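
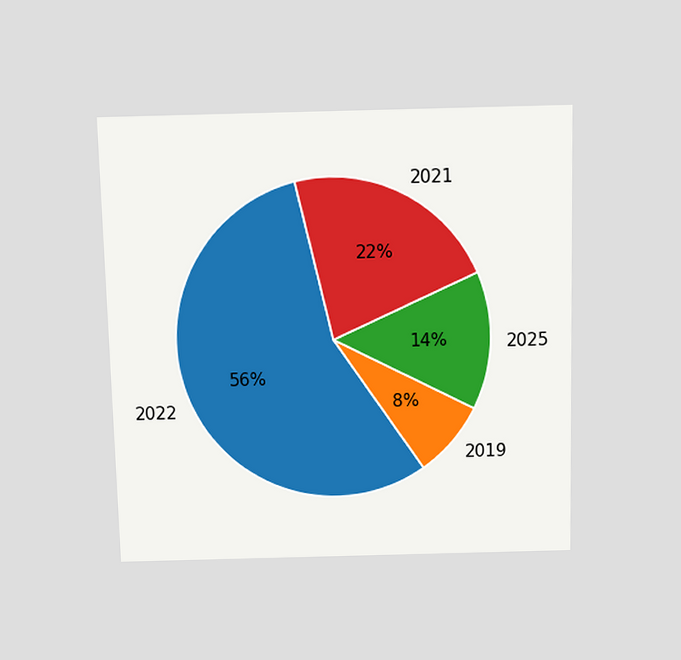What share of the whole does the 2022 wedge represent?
56%

The chart is viewed slightly from above. The 2022 slice takes up 56% of the pie.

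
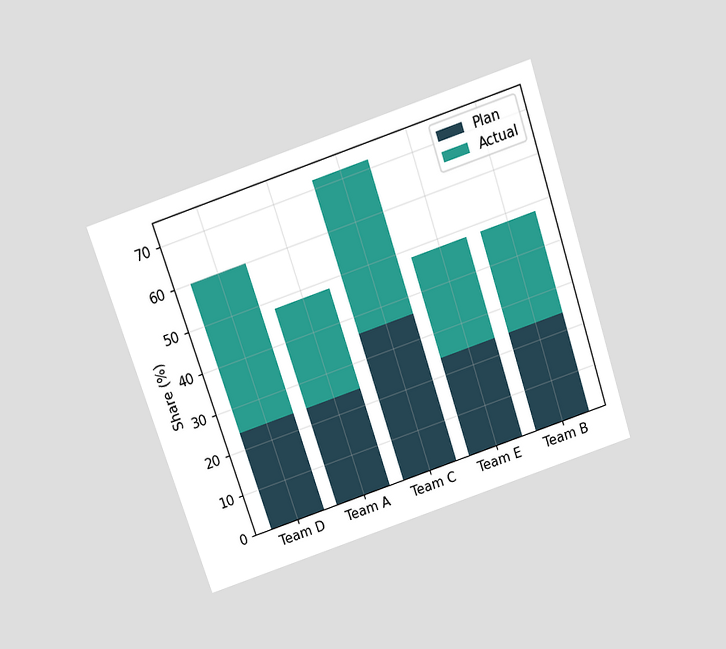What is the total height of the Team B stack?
48%

The chart is tilted about 18° counter-clockwise and viewed slightly from above. The Team B stack's top reaches 48% on the y-axis.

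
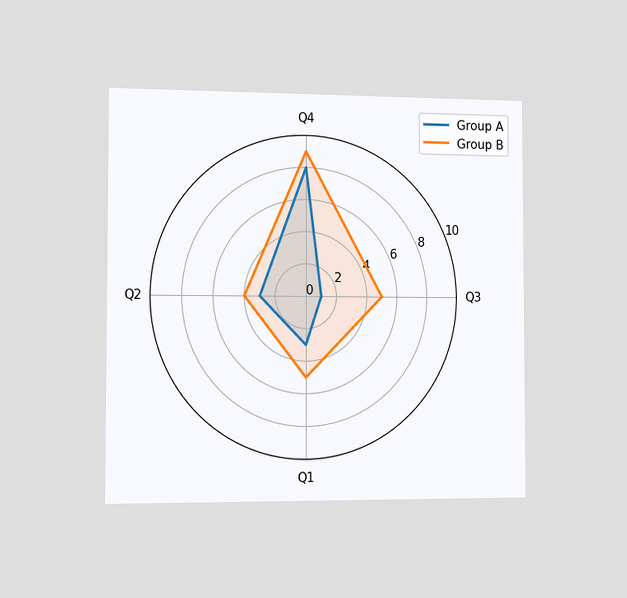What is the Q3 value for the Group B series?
The chart is viewed slightly from the left. On the Q3 axis, Group B reaches 5.

5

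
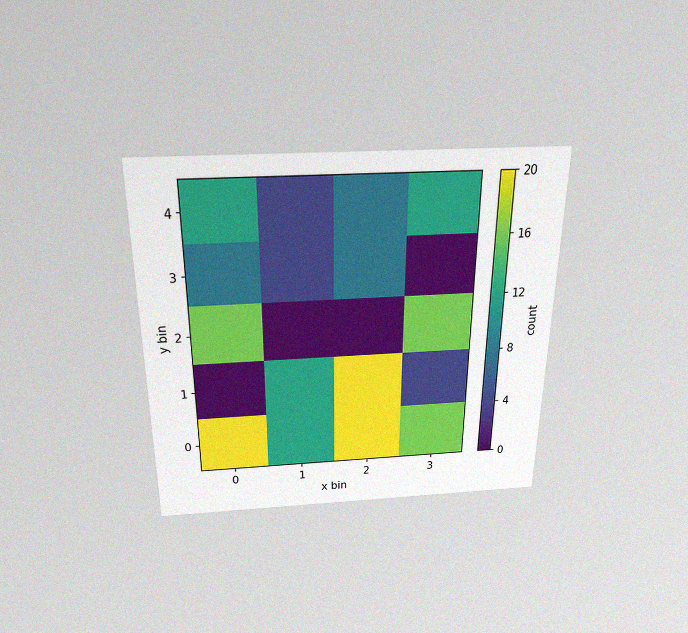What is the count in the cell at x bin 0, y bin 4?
12

The chart is viewed slightly from above, with some photo noise. Matching the cell (0, 4) against the colorbar gives 12.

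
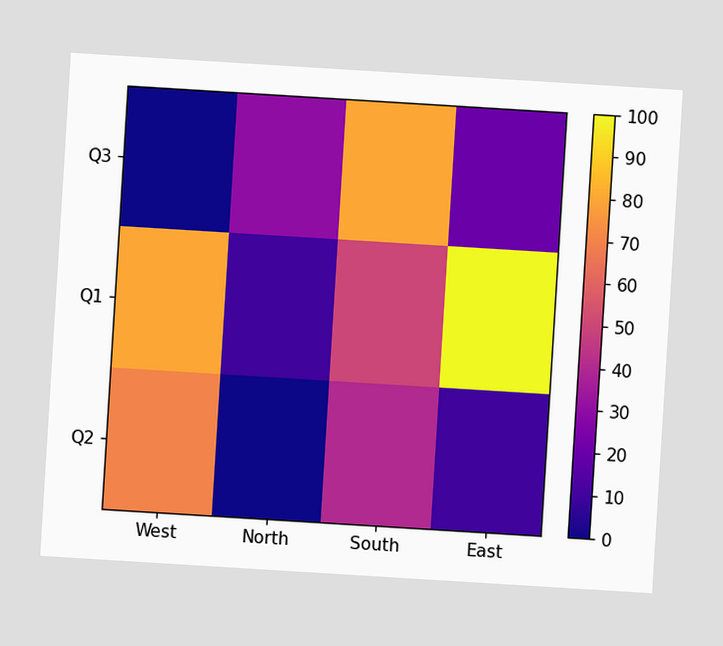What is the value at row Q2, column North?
The chart is tilted about 4° clockwise. Matching cell (Q2, North) against the colorbar gives 0.

0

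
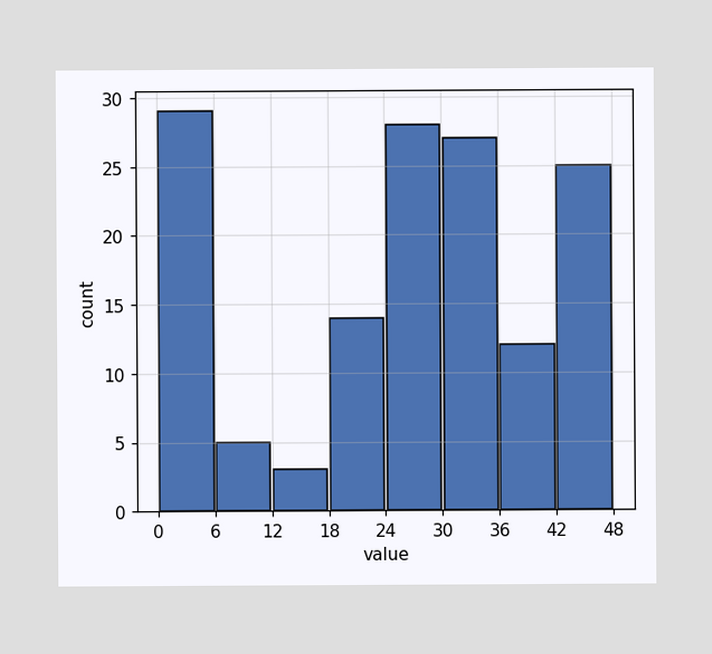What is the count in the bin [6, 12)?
The [6, 12) bin has height 5.

5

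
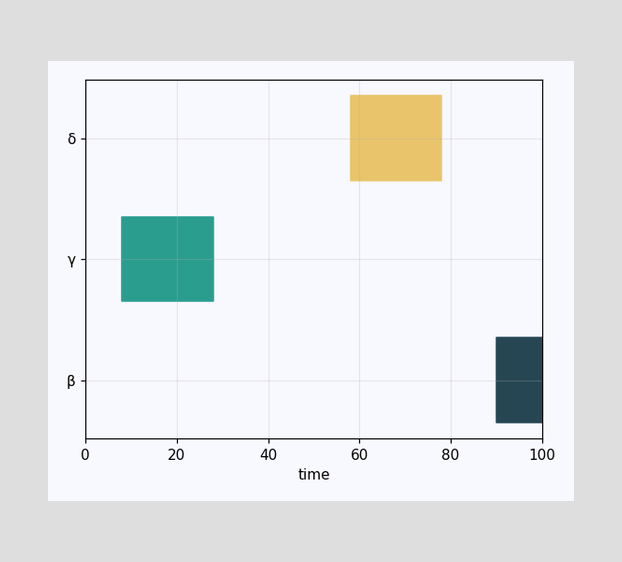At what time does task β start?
90

The β bar begins at t=90.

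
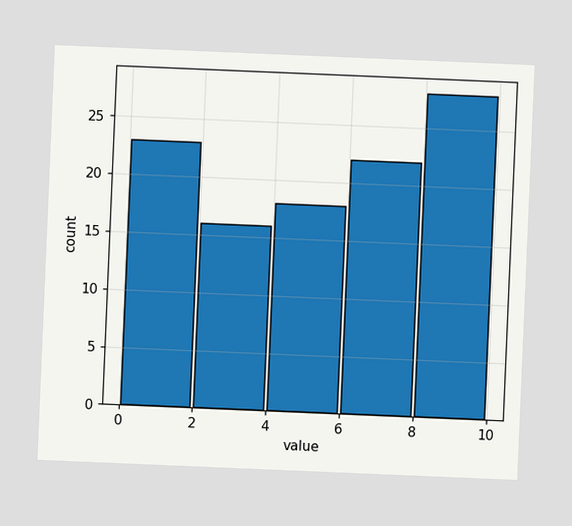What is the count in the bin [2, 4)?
16

The chart is tilted about 2° clockwise. The [2, 4) bin has height 16.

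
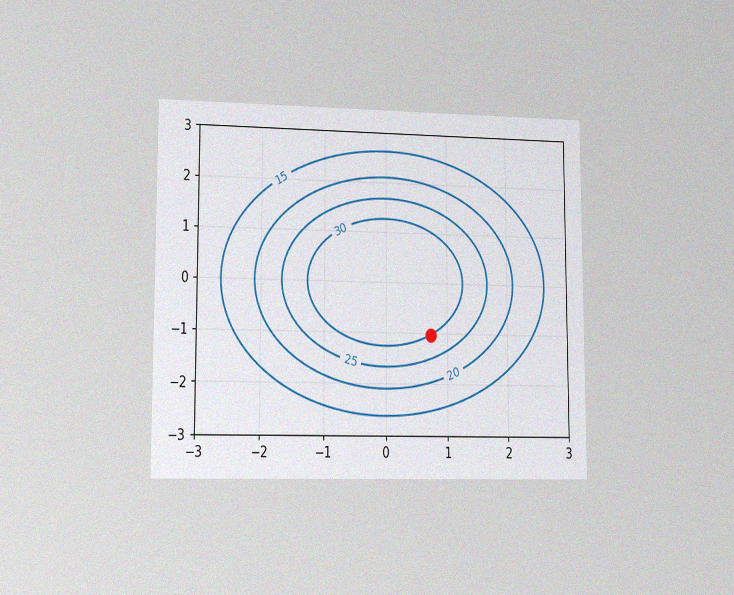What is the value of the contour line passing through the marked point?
30

The chart is viewed slightly from the left, with some photo noise. The marked point sits on the contour labelled 30.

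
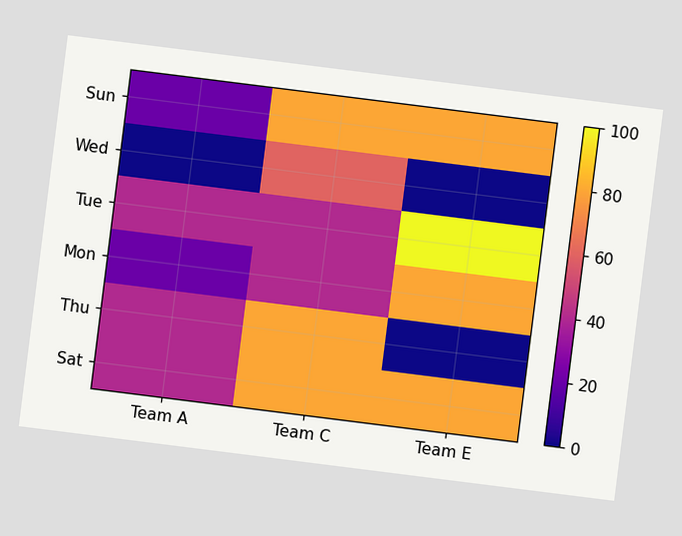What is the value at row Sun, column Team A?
The chart is tilted about 7° clockwise. Matching cell (Sun, Team A) against the colorbar gives 20.

20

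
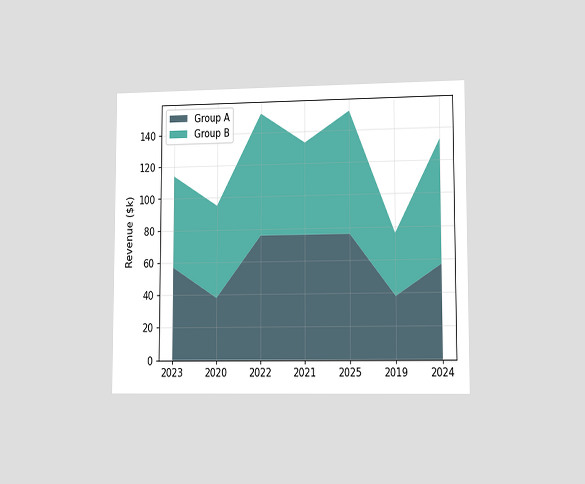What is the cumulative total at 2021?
$133k

The chart is viewed slightly from the right. The stacked total at 2021 reaches $133k.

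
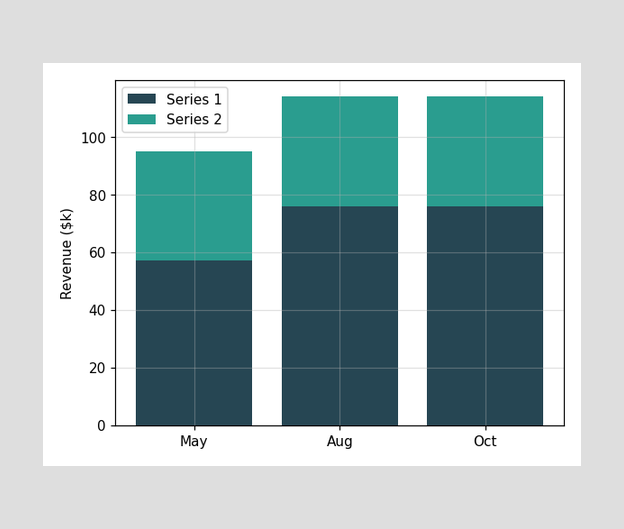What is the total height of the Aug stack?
$114k

The Aug stack's top reaches $114k on the y-axis.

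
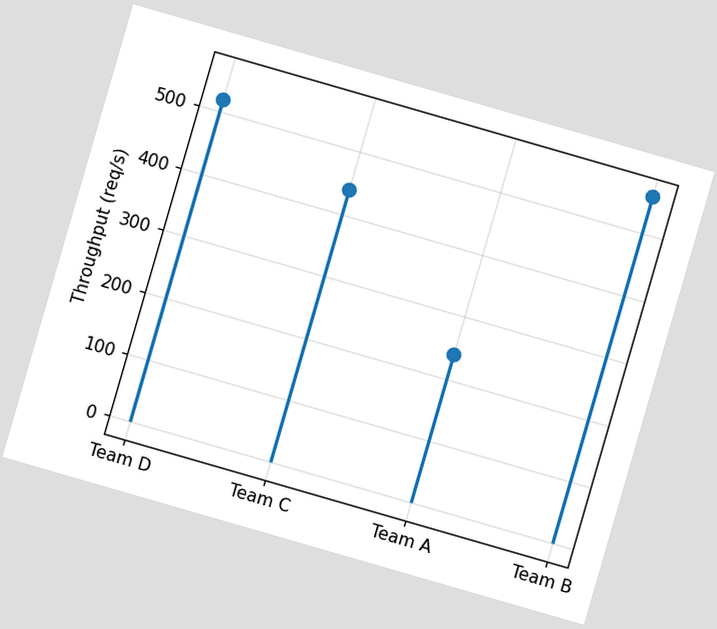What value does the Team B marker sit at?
560req/s

The chart is tilted about 16° clockwise. The Team B marker sits at 560req/s.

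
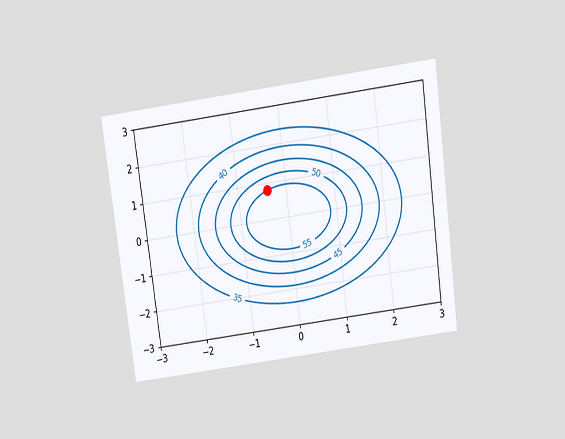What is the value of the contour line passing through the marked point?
55

The chart is tilted about 8° counter-clockwise and viewed slightly from above. The marked point sits on the contour labelled 55.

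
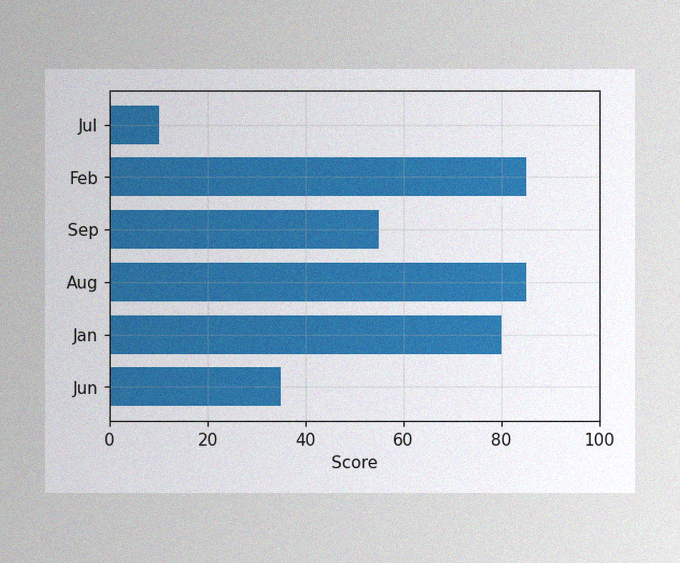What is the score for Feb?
The image has some photo noise and uneven lighting. Reading along the chart's x-axis, the Feb bar reaches 85.

85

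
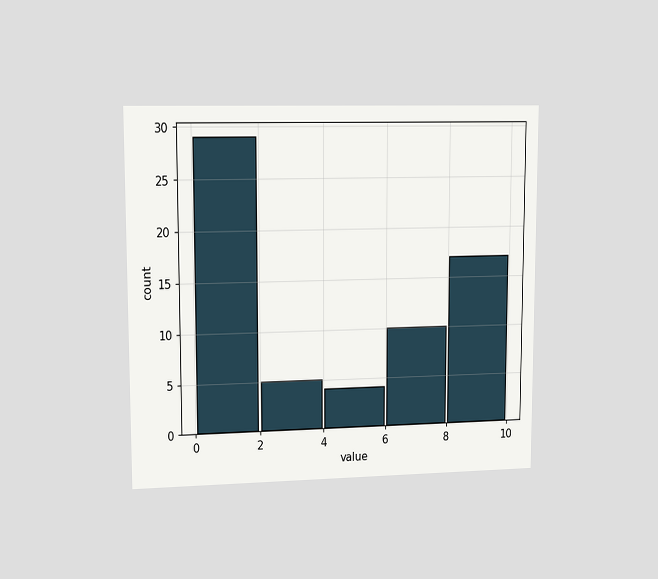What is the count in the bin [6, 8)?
The chart is viewed at a slight angle. The [6, 8) bin has height 10.

10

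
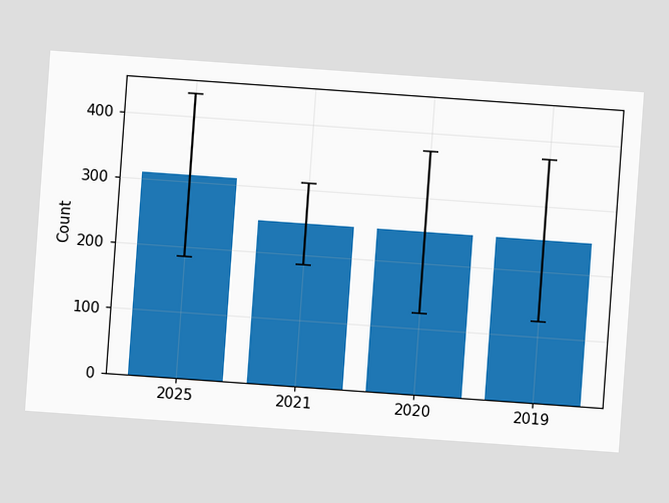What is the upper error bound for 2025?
434

The chart is tilted about 4° clockwise. The 2025 bar's upper whisker reaches 434.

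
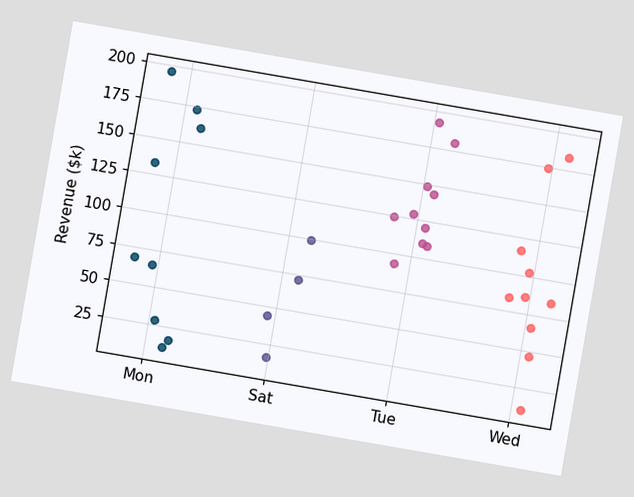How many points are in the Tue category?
The chart is tilted about 10° clockwise. Counting the markers in the Tue column gives 10.

10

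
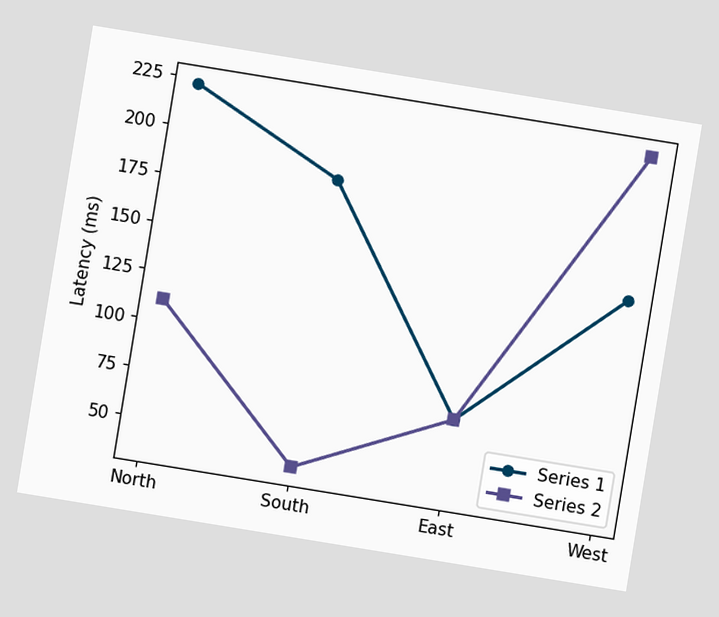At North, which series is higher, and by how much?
The chart is tilted about 9° clockwise. At North, Series 1 sits above the other line by 111ms.

Series 1, by 111ms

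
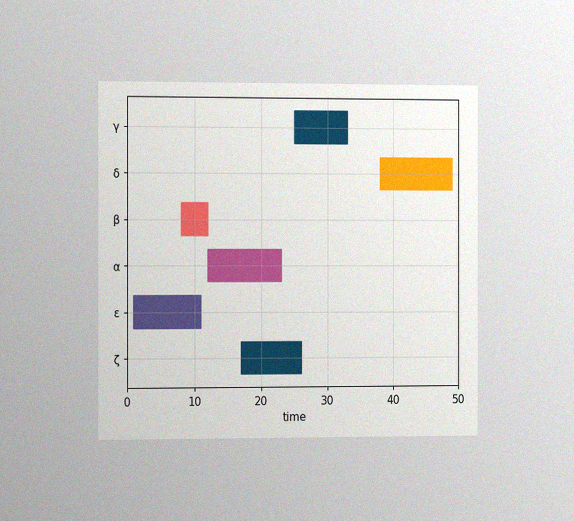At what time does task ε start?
1

The chart is viewed slightly from the left, with some photo noise. The ε bar begins at t=1.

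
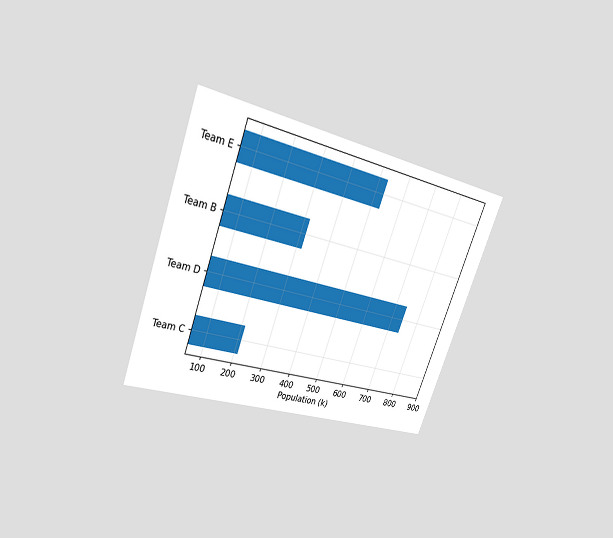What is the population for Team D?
742k

The chart is tilted about 20° clockwise and viewed at a slight angle. Reading along the chart's x-axis, the Team D bar reaches 742k.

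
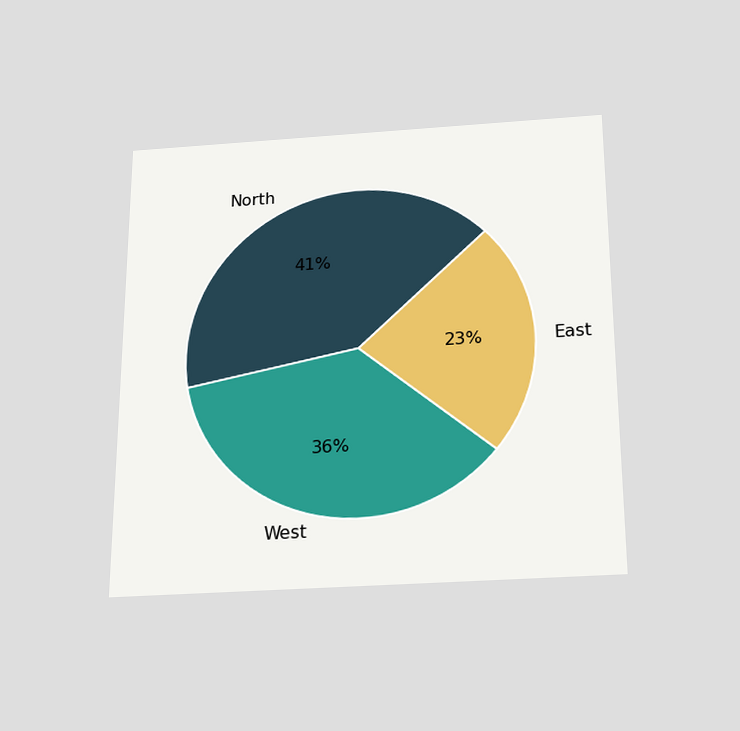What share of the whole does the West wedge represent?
36%

The chart is viewed slightly from below. The West slice takes up 36% of the pie.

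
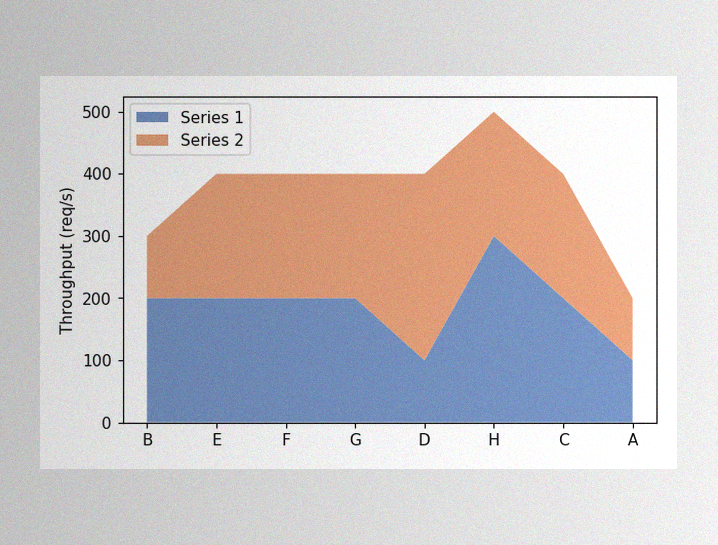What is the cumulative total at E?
400req/s

The image has some photo noise and uneven lighting. The stacked total at E reaches 400req/s.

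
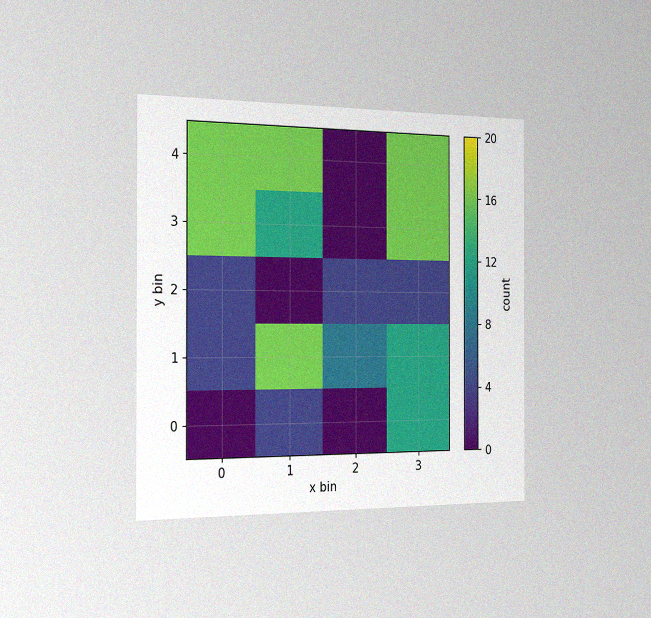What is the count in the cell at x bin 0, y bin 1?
The chart is viewed slightly from the left, with some photo noise. Matching the cell (0, 1) against the colorbar gives 4.

4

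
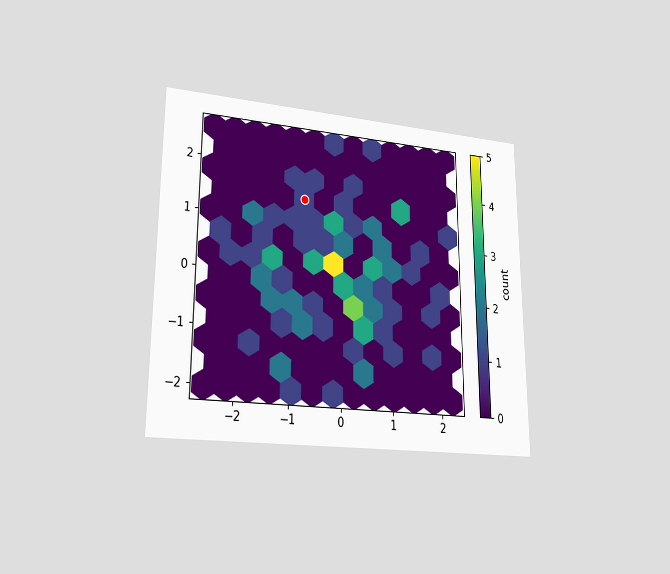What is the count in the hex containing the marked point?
The chart is viewed at a slight angle. The marked hex reads 1 on the colorbar.

1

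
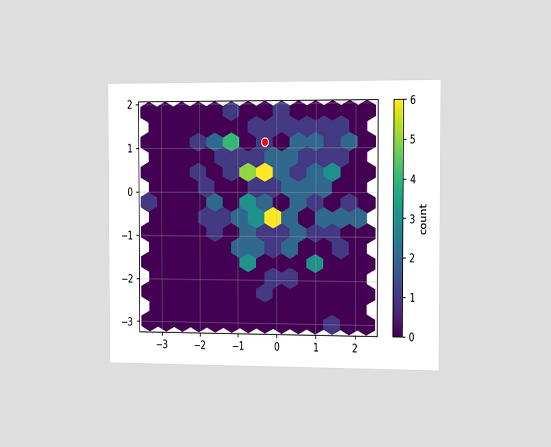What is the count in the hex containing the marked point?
The chart is viewed slightly from the right. The marked hex reads 1 on the colorbar.

1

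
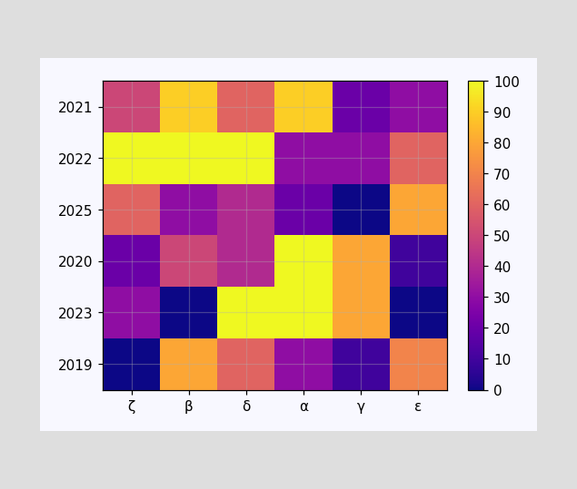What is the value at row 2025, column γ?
0

Matching cell (2025, γ) against the colorbar gives 0.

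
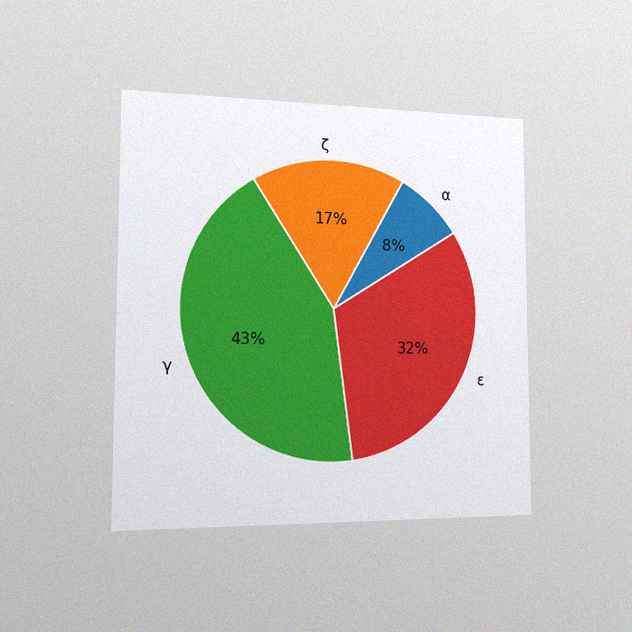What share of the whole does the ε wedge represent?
32%

The chart is viewed slightly from the left, with some photo noise. The ε slice takes up 32% of the pie.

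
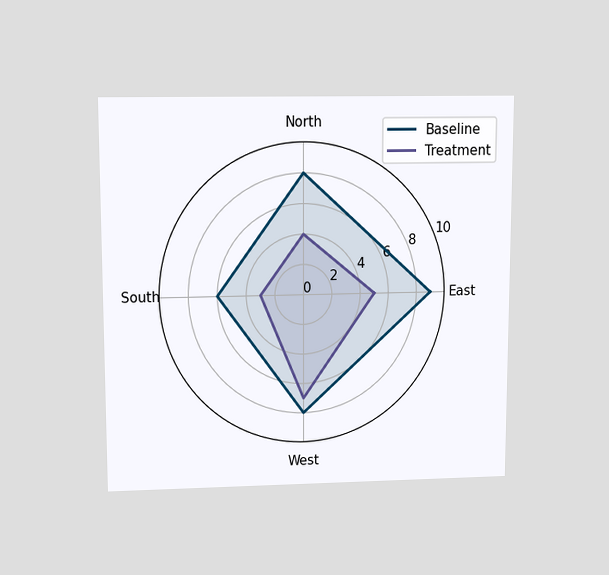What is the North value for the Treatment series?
4

The chart is viewed slightly from above. On the North axis, Treatment reaches 4.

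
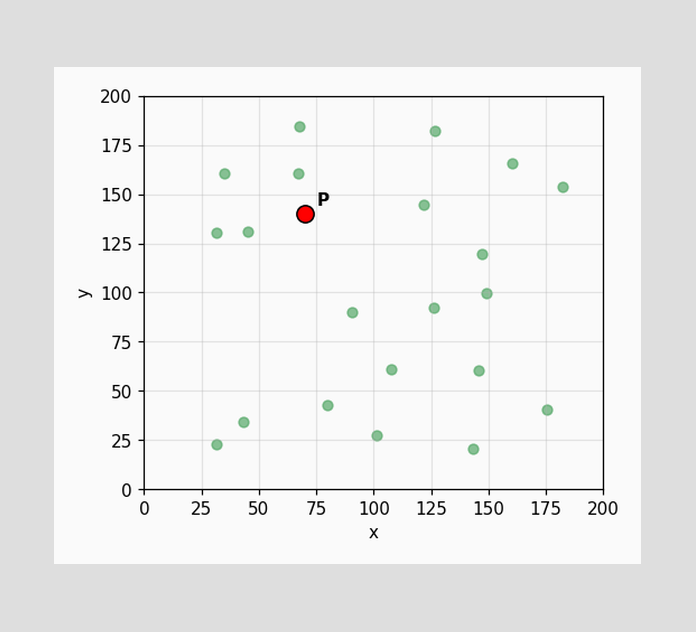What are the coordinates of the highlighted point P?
Following the gridlines from P to each axis, P sits at (70, 140).

(70, 140)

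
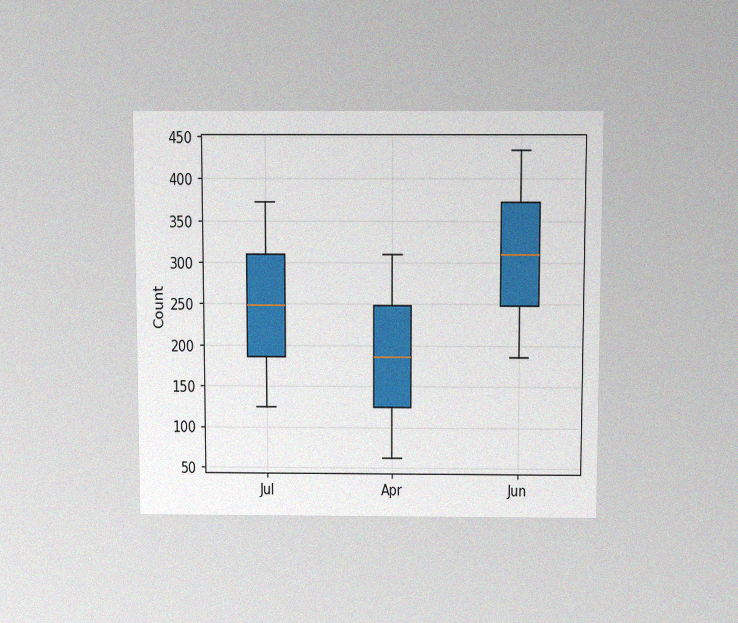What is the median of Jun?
The chart is viewed slightly from above, with some photo noise. The median line in the Jun box sits at 310.

310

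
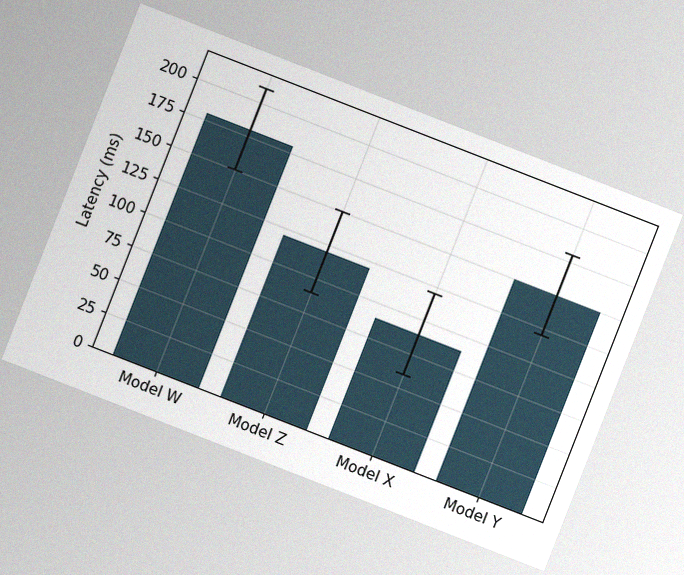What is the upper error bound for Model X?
120ms

The chart is tilted about 21° clockwise, with some photo noise. The Model X bar's upper whisker reaches 120ms.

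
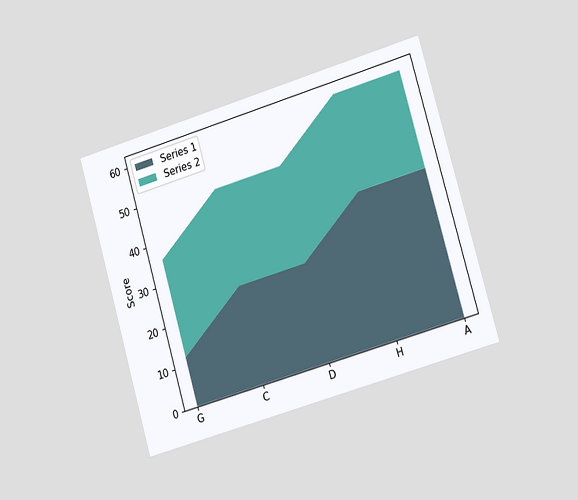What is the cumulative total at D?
The chart is tilted about 16° counter-clockwise and viewed slightly from the right. The stacked total at D reaches 48.

48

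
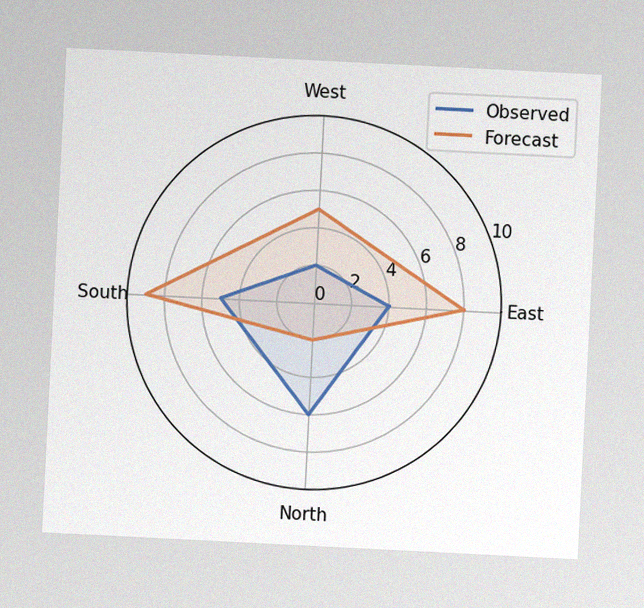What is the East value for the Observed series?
The chart is tilted about 3° clockwise, with some photo noise. On the East axis, Observed reaches 4.

4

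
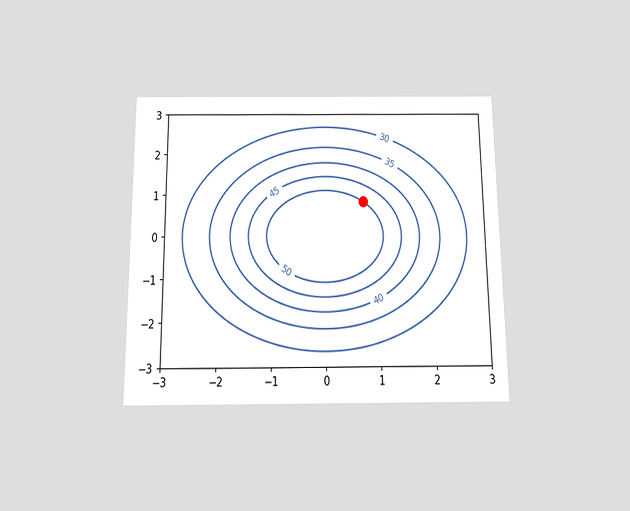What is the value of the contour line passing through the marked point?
50

The chart is viewed slightly from below. The marked point sits on the contour labelled 50.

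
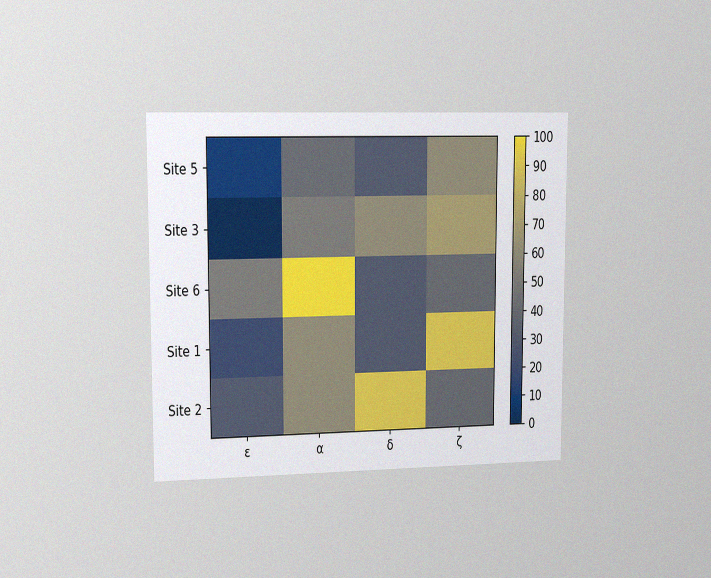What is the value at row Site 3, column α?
The chart is viewed slightly from the left, with some photo noise. Matching cell (Site 3, α) against the colorbar gives 50.

50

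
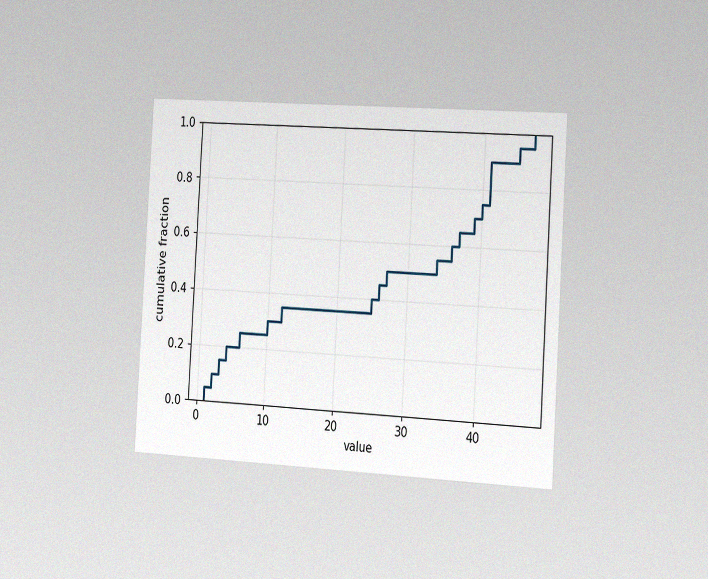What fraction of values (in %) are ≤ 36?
The chart is tilted about 3° clockwise and viewed slightly from the right, with some photo noise. At x=36 the ECDF step is at 60%.

60%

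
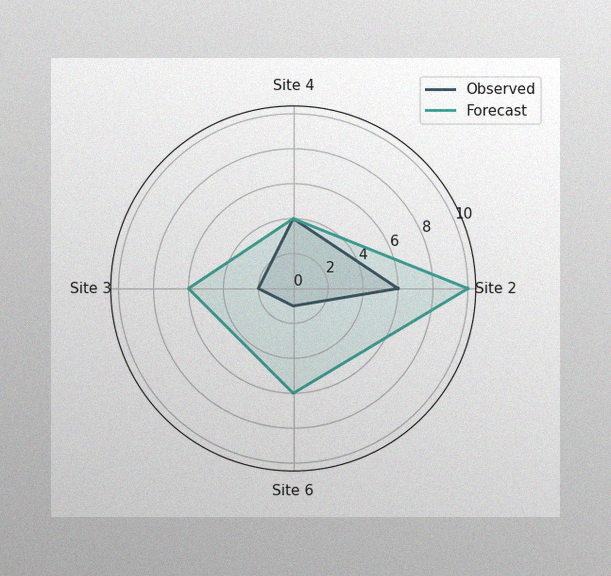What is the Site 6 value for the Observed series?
The image has some photo noise and uneven lighting. On the Site 6 axis, Observed reaches 1.

1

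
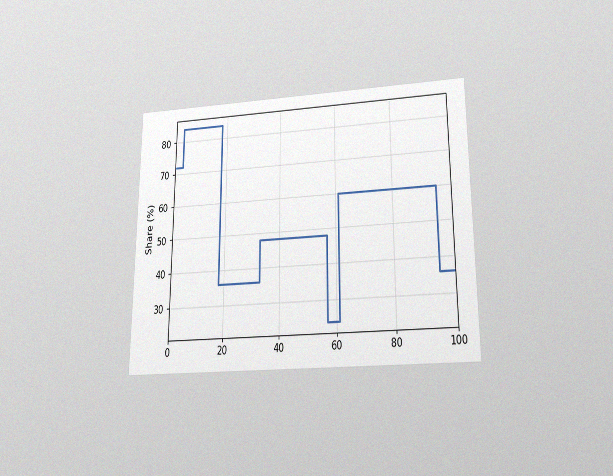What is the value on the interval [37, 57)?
The chart is viewed slightly from below, with some photo noise. On [37, 57) the step sits at 48%.

48%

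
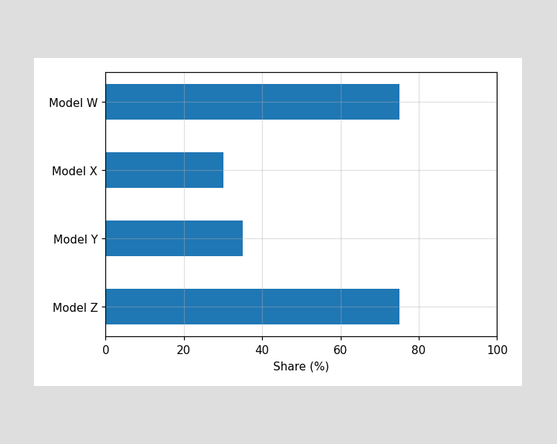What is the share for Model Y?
Reading along the chart's x-axis, the Model Y bar reaches 35%.

35%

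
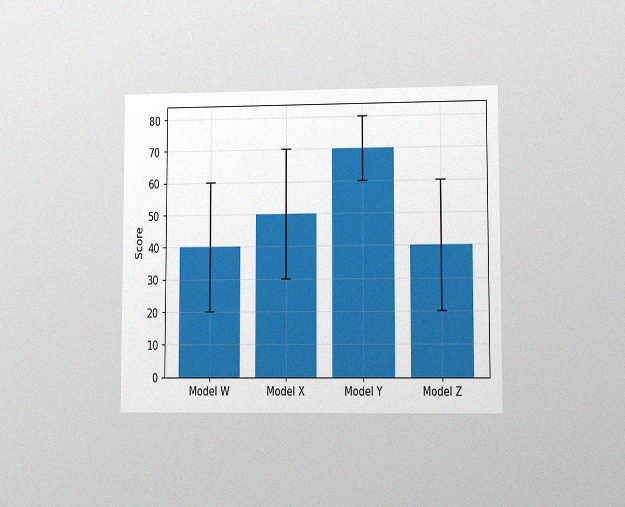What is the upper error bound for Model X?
70

The chart is viewed at a slight angle, with some photo noise. The Model X bar's upper whisker reaches 70.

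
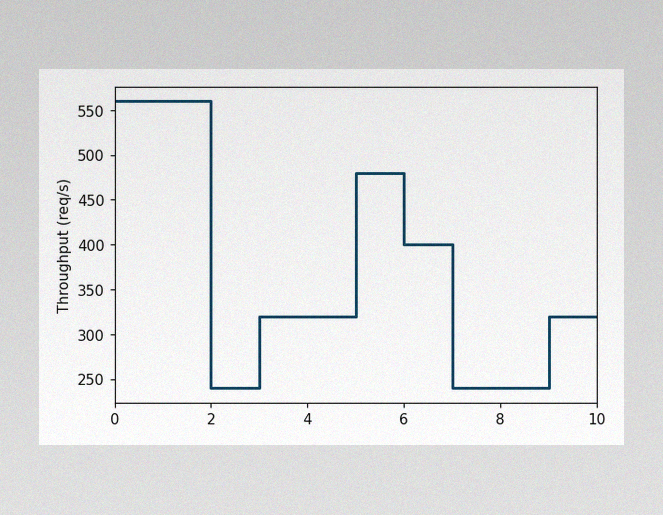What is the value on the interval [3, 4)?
The image has some photo noise and uneven lighting. On [3, 4) the step sits at 320req/s.

320req/s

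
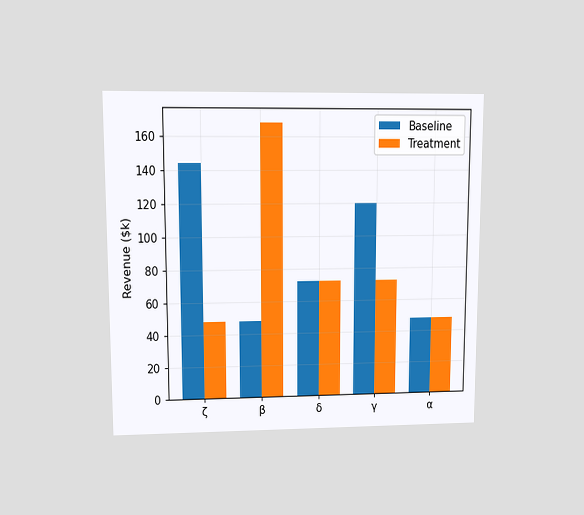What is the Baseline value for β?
The chart is viewed at a slight angle. The Baseline bar at β reaches $48k on the y-axis.

$48k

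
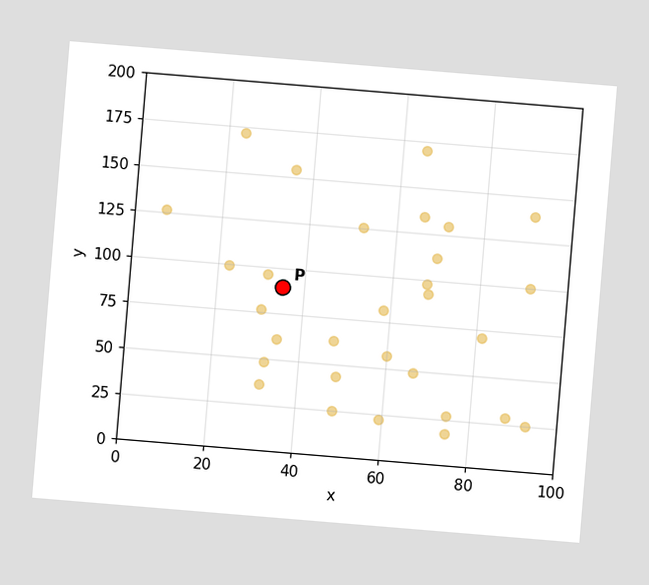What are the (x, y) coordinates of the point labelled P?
(35, 90)

The chart is tilted about 5° clockwise. Following the gridlines from P to each axis, P sits at (35, 90).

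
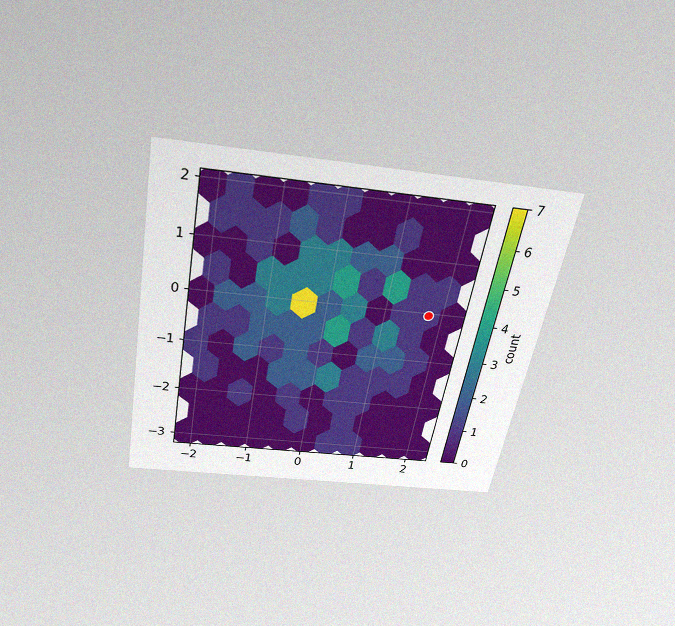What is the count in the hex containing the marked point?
The chart is tilted about 10° clockwise and viewed slightly from above, with some photo noise. The marked hex reads 1 on the colorbar.

1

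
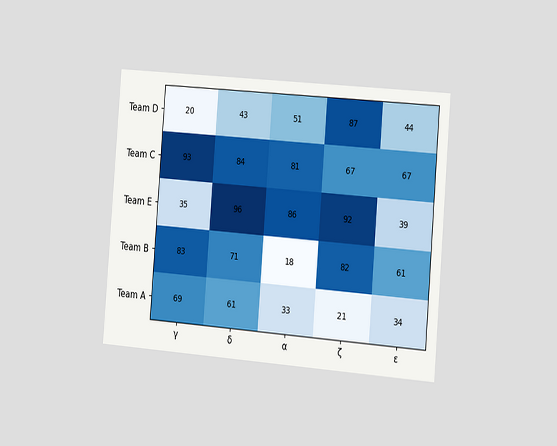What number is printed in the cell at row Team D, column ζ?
87

The chart is tilted about 4° clockwise and viewed slightly from the right. The (Team D, ζ) cell reads 87.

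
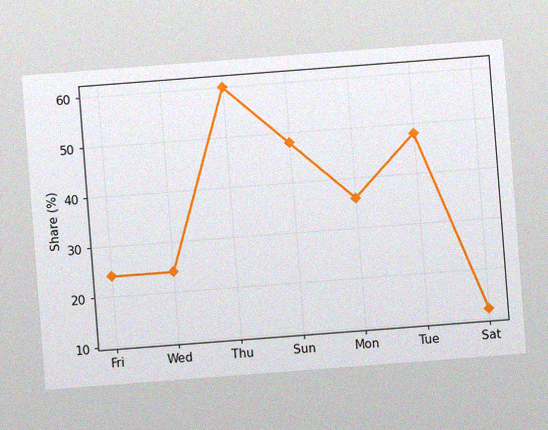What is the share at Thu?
The chart is tilted about 4° counter-clockwise, with some photo noise. At Thu, the line is at 60%.

60%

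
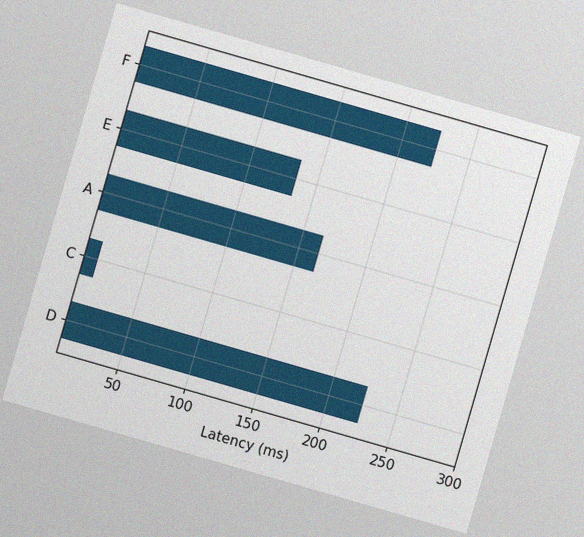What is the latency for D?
The chart is tilted about 16° clockwise, with some photo noise. Reading along the chart's x-axis, the D bar reaches 225ms.

225ms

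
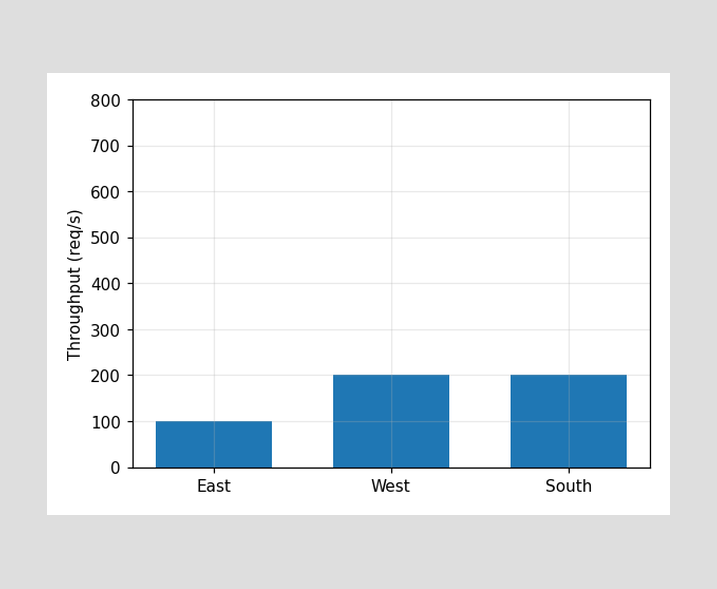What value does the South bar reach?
Reading along the chart's y-axis, the South bar reaches 200req/s.

200req/s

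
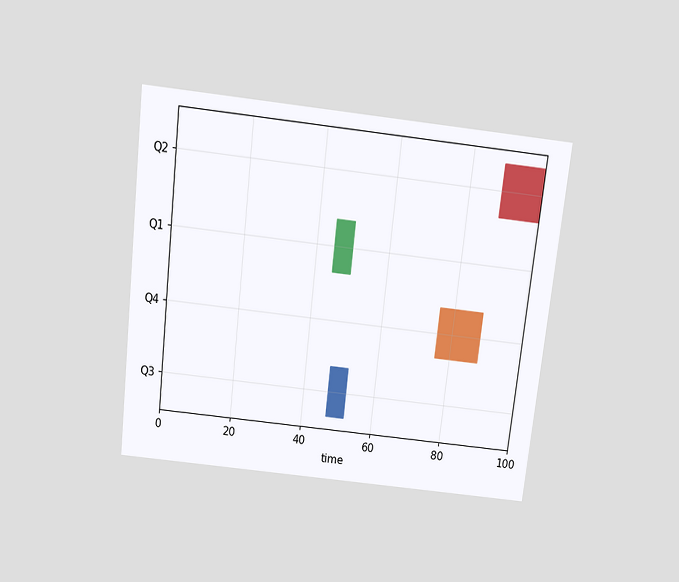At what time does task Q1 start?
45

The chart is tilted about 7° clockwise and viewed slightly from above. The Q1 bar begins at t=45.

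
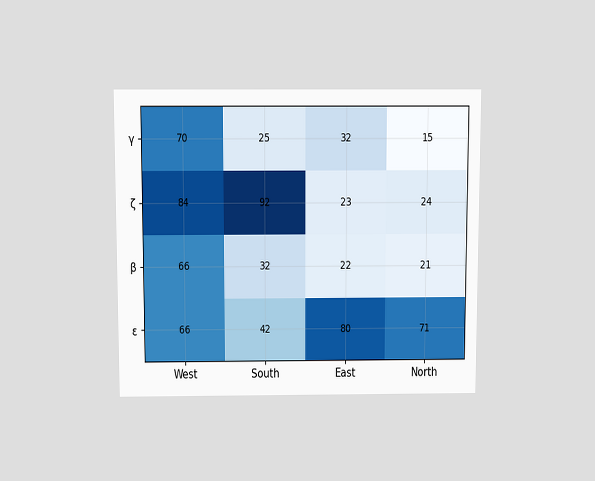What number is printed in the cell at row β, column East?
The chart is viewed slightly from above. The (β, East) cell reads 22.

22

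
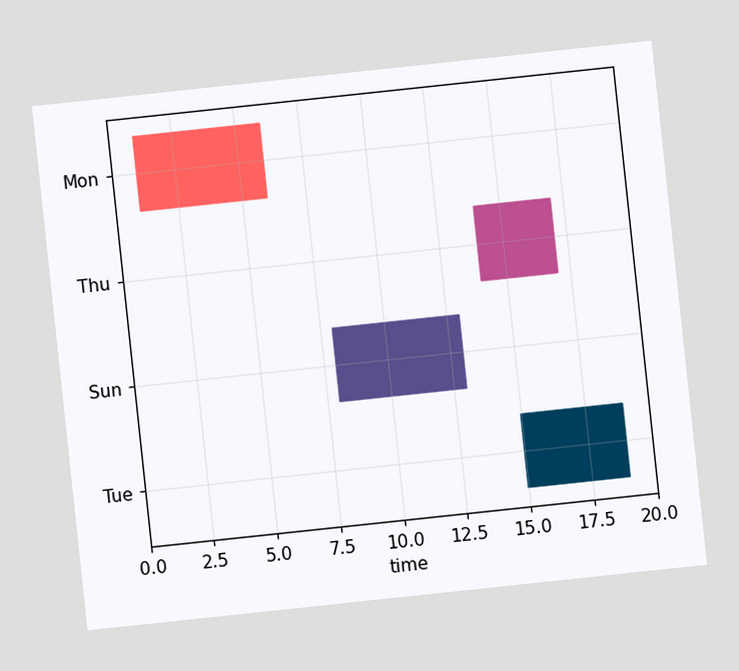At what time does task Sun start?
8

The chart is tilted about 6° counter-clockwise. The Sun bar begins at t=8.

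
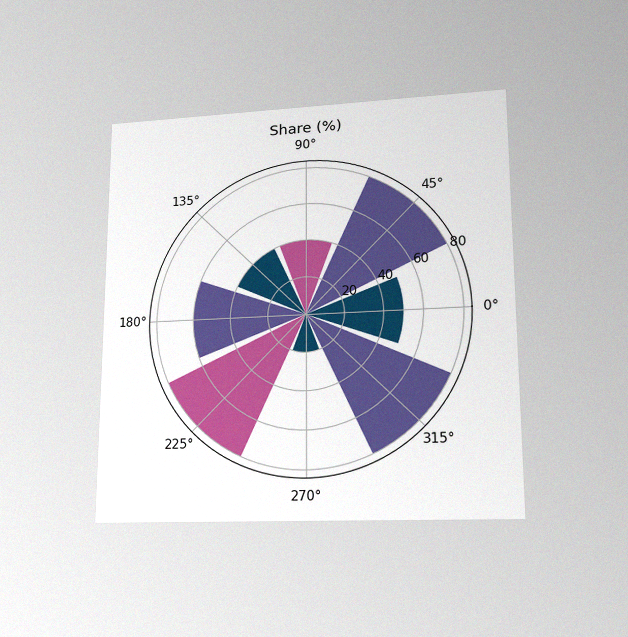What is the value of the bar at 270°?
The chart is viewed at a slight angle, with some photo noise. The bar at 270° reaches 20% on the radial axis.

20%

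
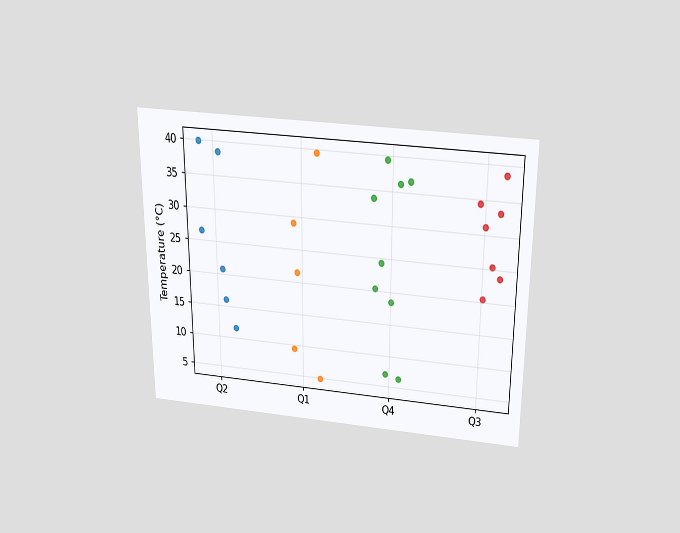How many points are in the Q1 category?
5

The chart is viewed slightly from above. Counting the markers in the Q1 column gives 5.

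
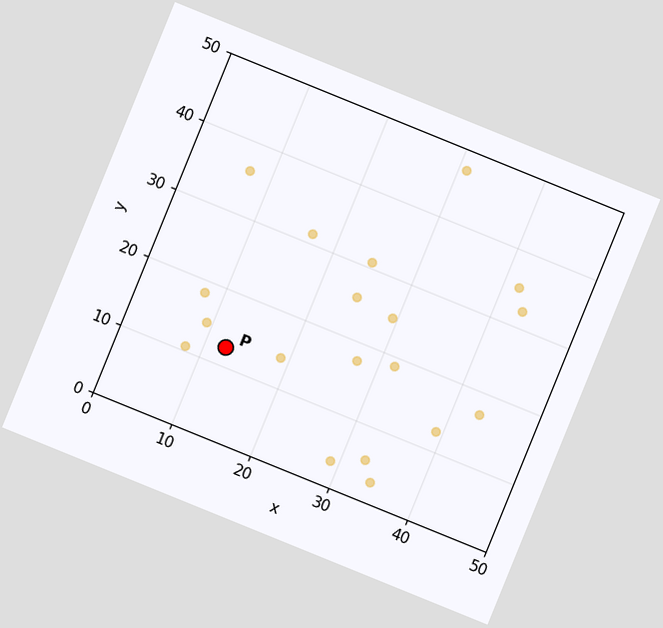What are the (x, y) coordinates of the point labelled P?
(12.5, 12.5)

The chart is tilted about 22° clockwise. Following the gridlines from P to each axis, P sits at (12.5, 12.5).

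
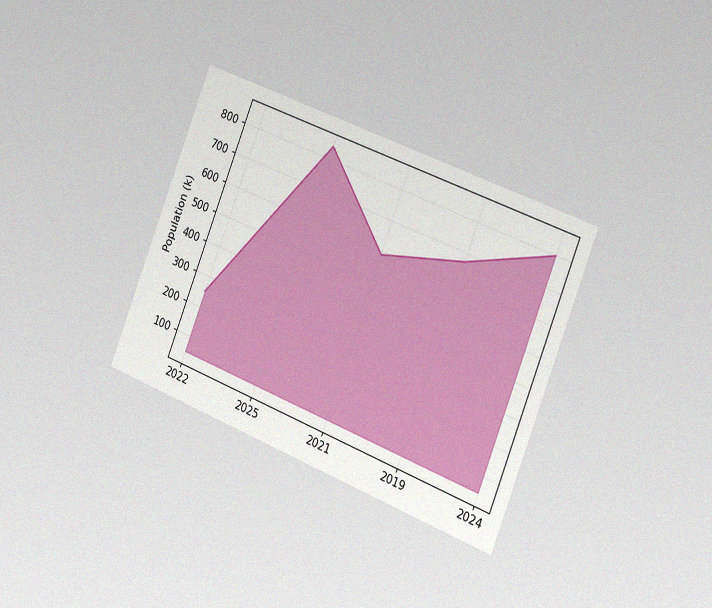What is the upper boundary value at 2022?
252k

The chart is tilted about 22° clockwise and viewed slightly from the right, with some photo noise. At 2022 the upper boundary is at 252k.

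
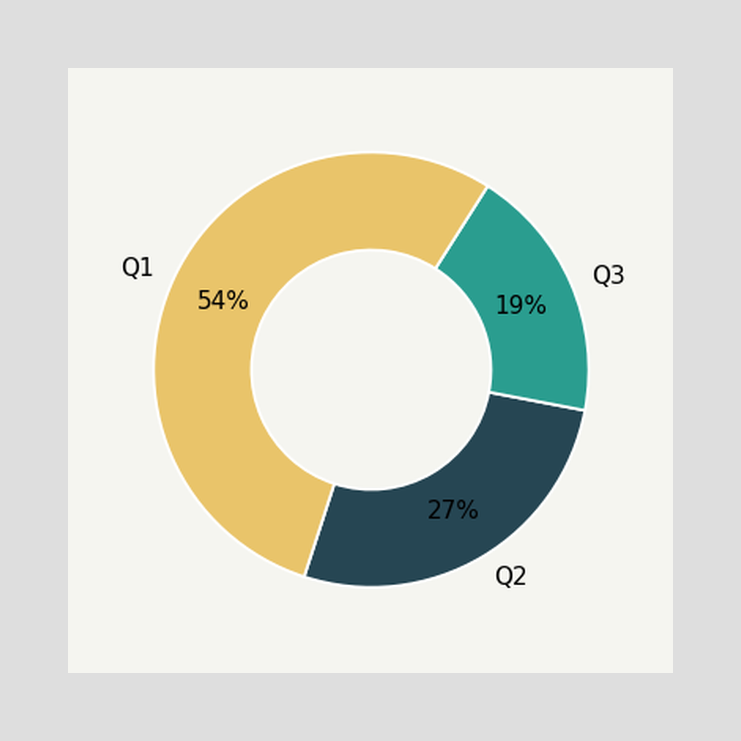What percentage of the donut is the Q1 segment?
The Q1 segment takes up 54% of the ring.

54%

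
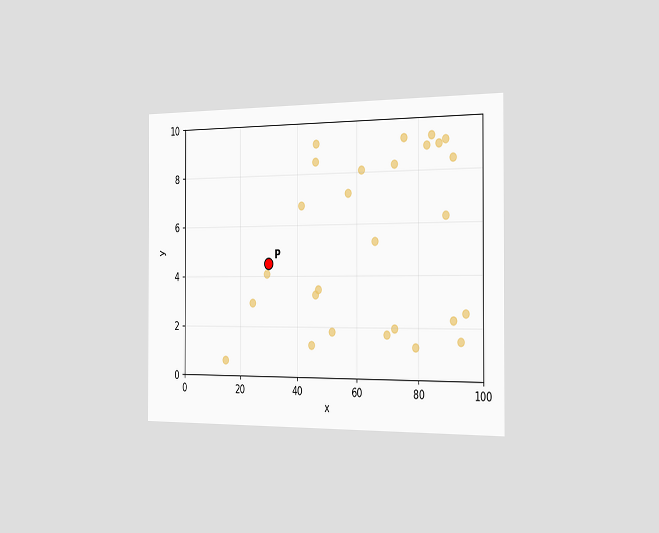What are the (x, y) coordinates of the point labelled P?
The chart is viewed slightly from the right. Following the gridlines from P to each axis, P sits at (30, 4.5).

(30, 4.5)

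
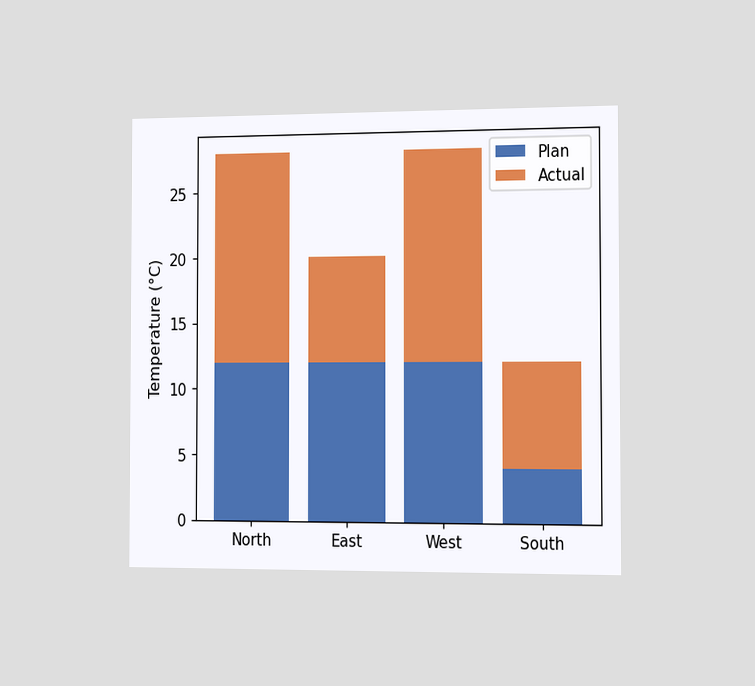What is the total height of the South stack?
The chart is viewed slightly from the right. The South stack's top reaches 12°C on the y-axis.

12°C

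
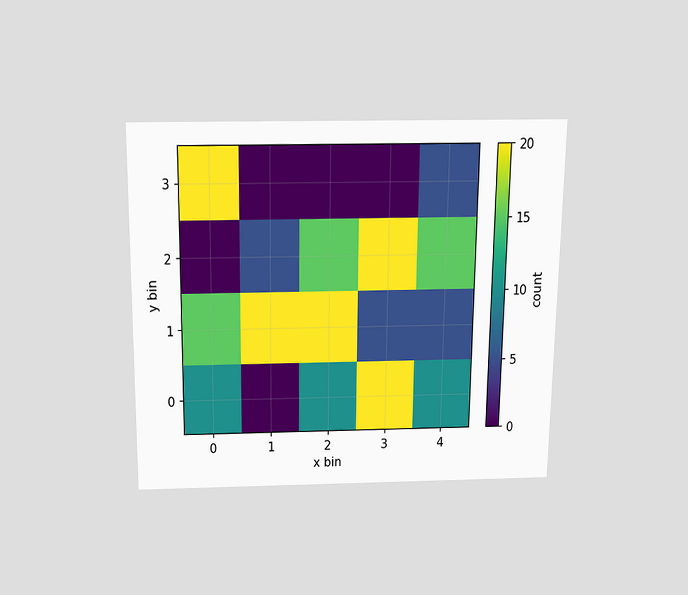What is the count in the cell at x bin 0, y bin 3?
20

The chart is viewed slightly from above. Matching the cell (0, 3) against the colorbar gives 20.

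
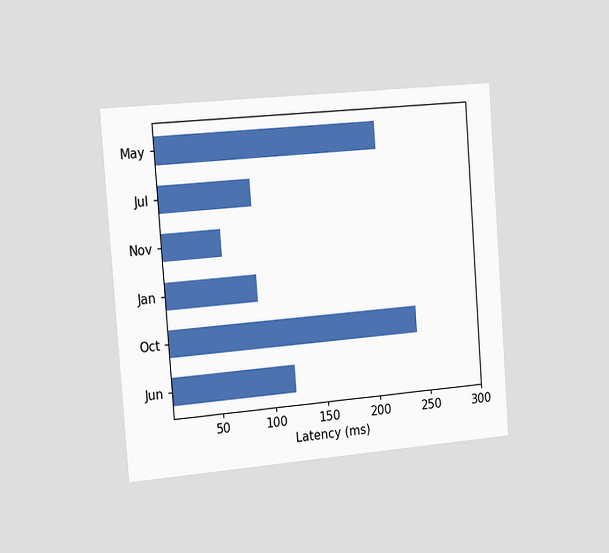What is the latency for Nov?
60ms

The chart is tilted about 4° counter-clockwise and viewed slightly from the left. Reading along the chart's x-axis, the Nov bar reaches 60ms.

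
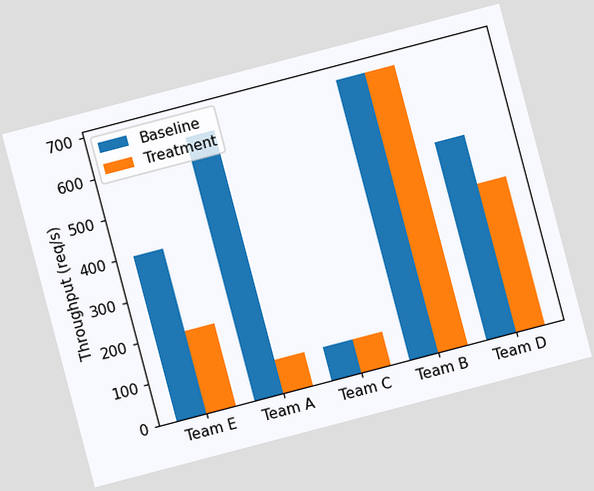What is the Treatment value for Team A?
80req/s

The chart is tilted about 15° counter-clockwise. The Treatment bar at Team A reaches 80req/s on the y-axis.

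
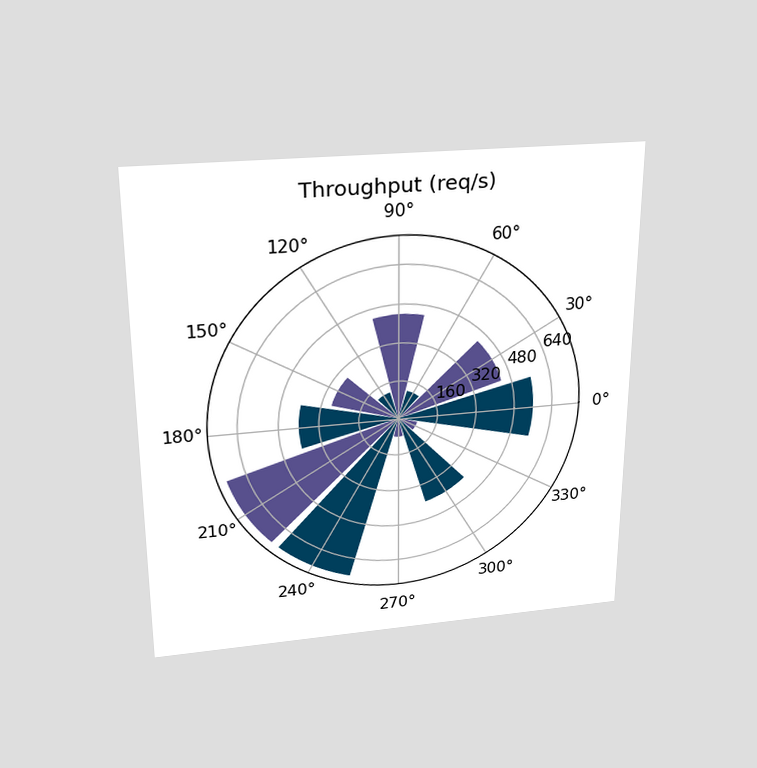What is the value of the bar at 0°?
560req/s

The chart is viewed slightly from above. The bar at 0° reaches 560req/s on the radial axis.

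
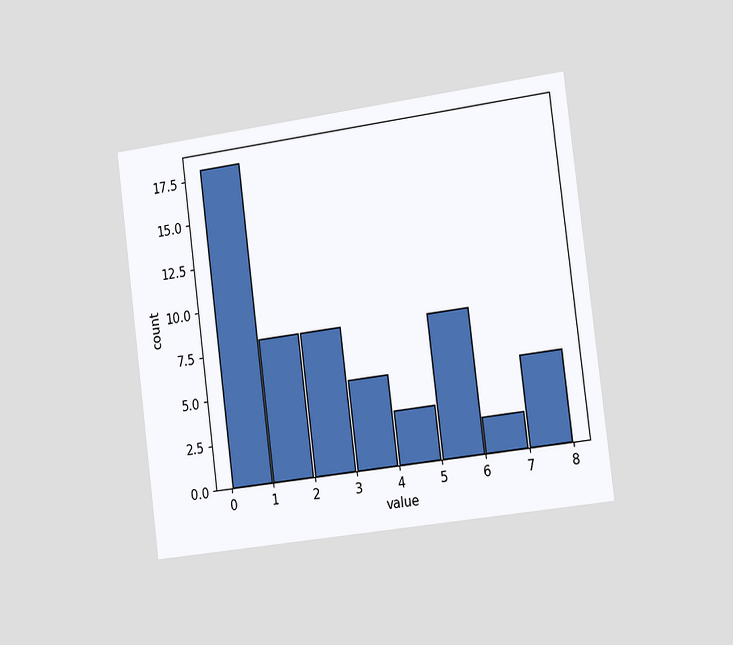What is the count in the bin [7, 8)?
The chart is tilted about 7° counter-clockwise and viewed slightly from the right. The [7, 8) bin has height 5.

5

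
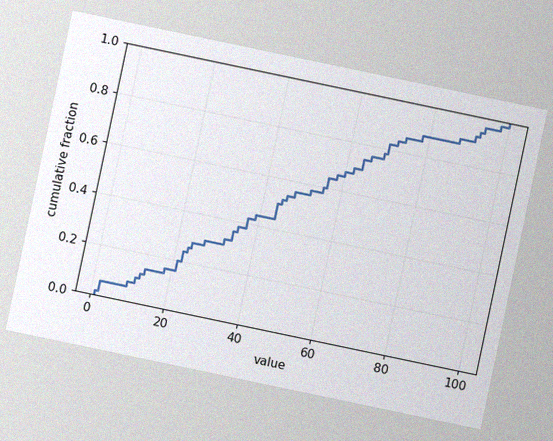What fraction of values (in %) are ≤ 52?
The chart is tilted about 12° clockwise, with some photo noise. At x=52 the ECDF step is at 58%.

58%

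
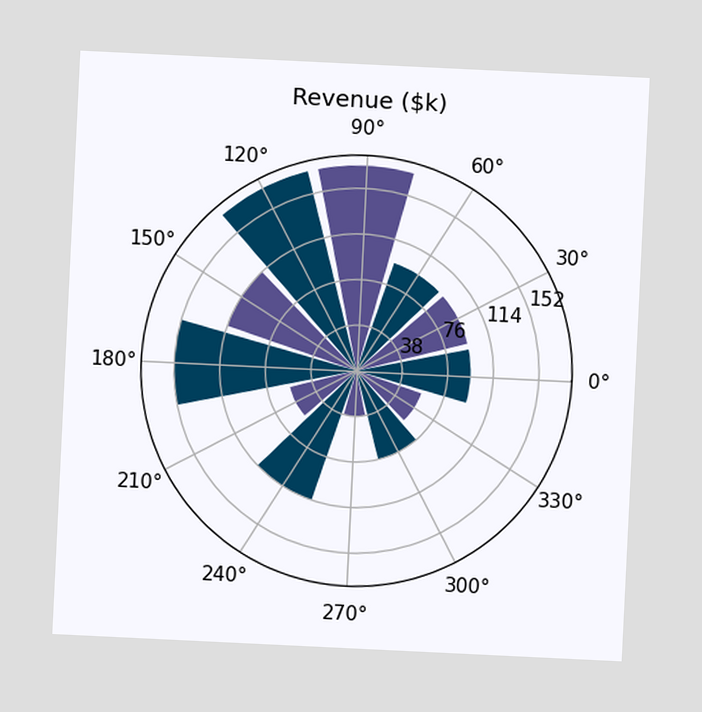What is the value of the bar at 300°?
The chart is tilted about 3° clockwise. The bar at 300° reaches $76k on the radial axis.

$76k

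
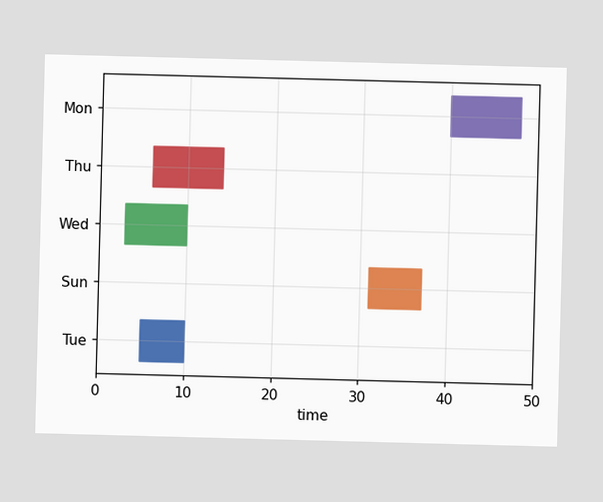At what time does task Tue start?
The Tue bar begins at t=5.

5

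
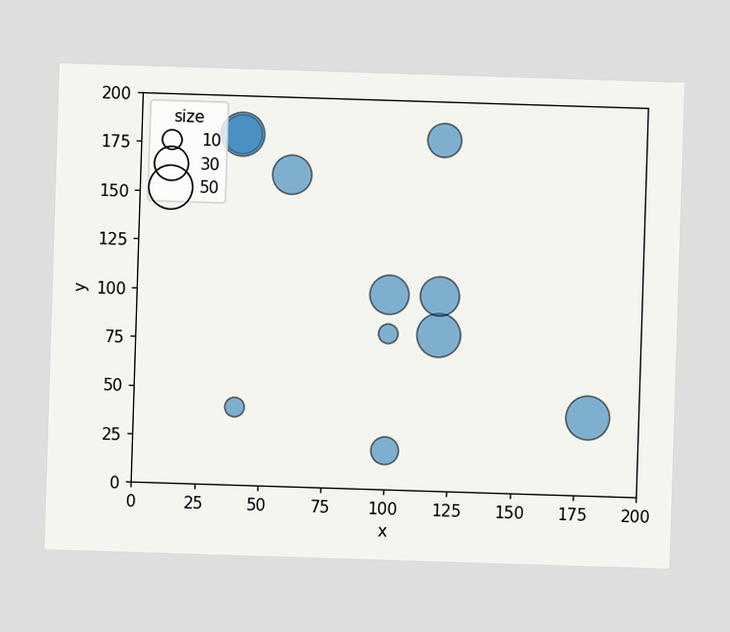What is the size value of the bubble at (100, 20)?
20

Matching the bubble at (100, 20) against the size legend gives 20.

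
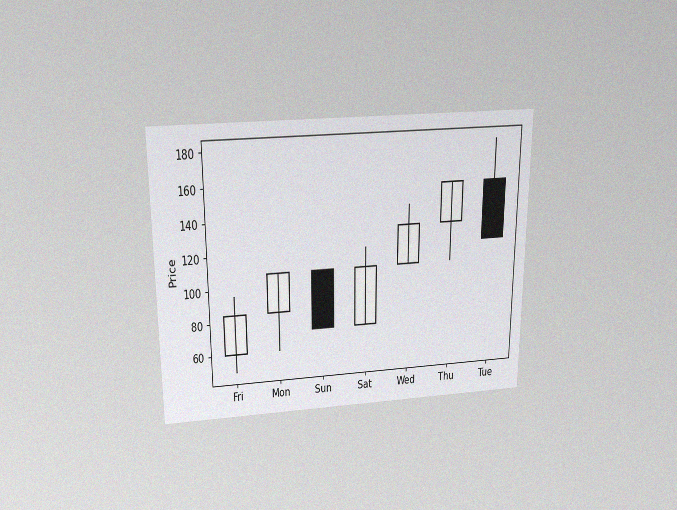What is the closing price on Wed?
132

The chart is viewed slightly from above, with some photo noise. The Wed candle closes at 132.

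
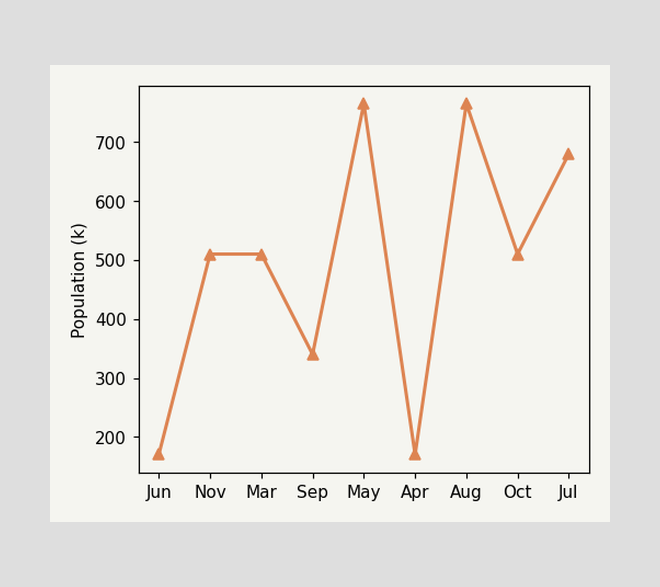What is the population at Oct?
At Oct, the line is at 510k.

510k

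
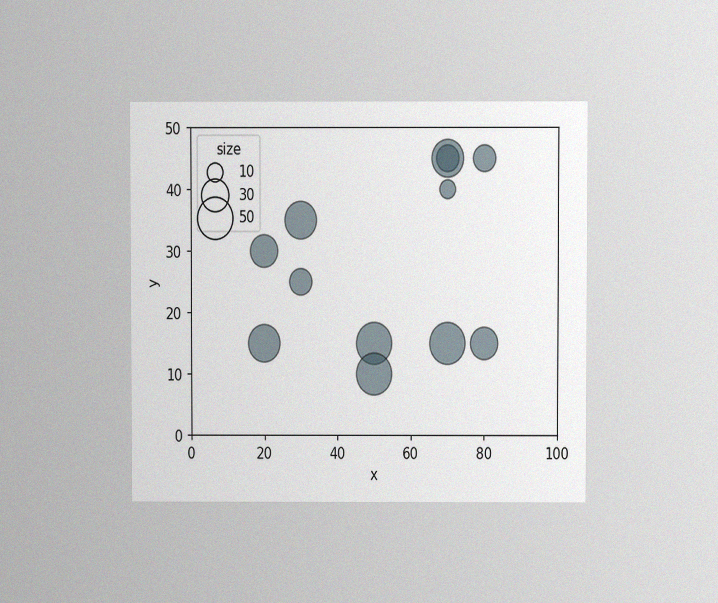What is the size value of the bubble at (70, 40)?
The chart is viewed at a slight angle, with some photo noise. Matching the bubble at (70, 40) against the size legend gives 10.

10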